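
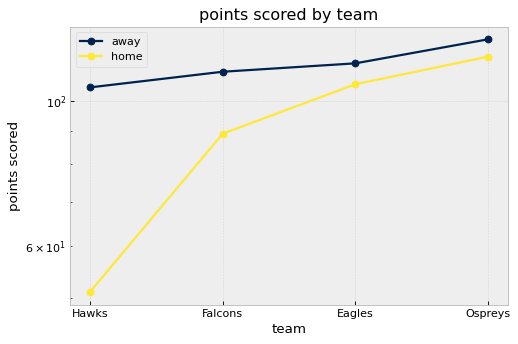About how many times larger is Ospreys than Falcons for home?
≈ 1.33×

Ospreys ≈ 120, Falcons ≈ 90; 120/90 ≈ 1.33.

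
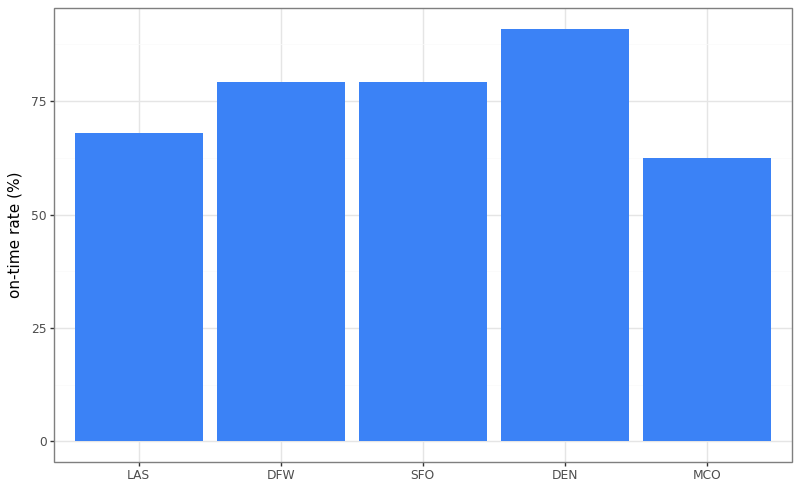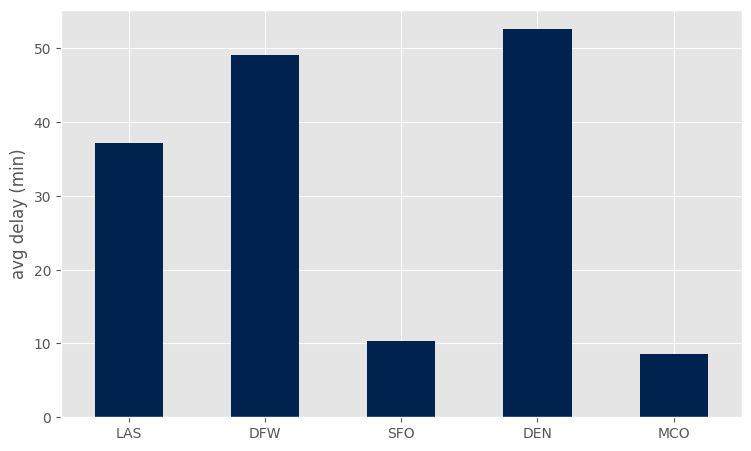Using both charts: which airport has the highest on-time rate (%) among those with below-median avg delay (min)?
SFO

Chart 2 median avg delay (min) ≈ 35; below-median airports: SFO, MCO. Among those, SFO has the highest on-time rate (%) (≈ 80).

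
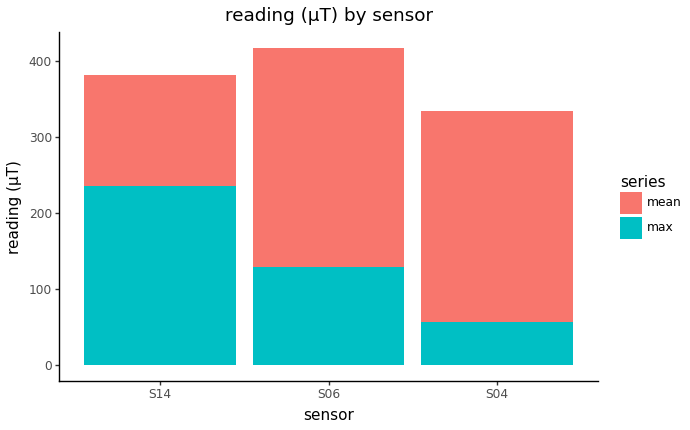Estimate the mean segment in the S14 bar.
≈ 150

mean top ≈ 400, bottom ≈ 250; segment ≈ 150.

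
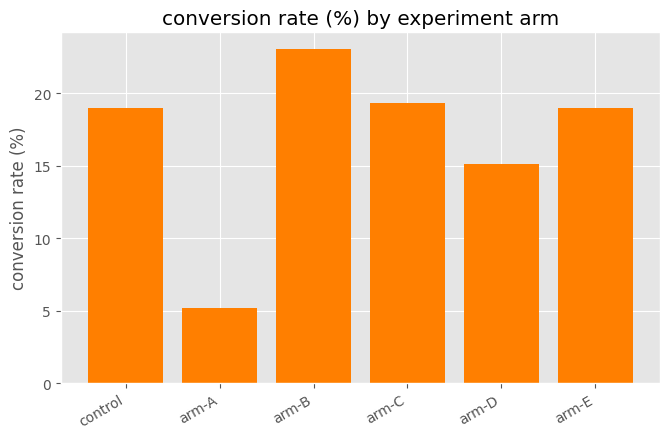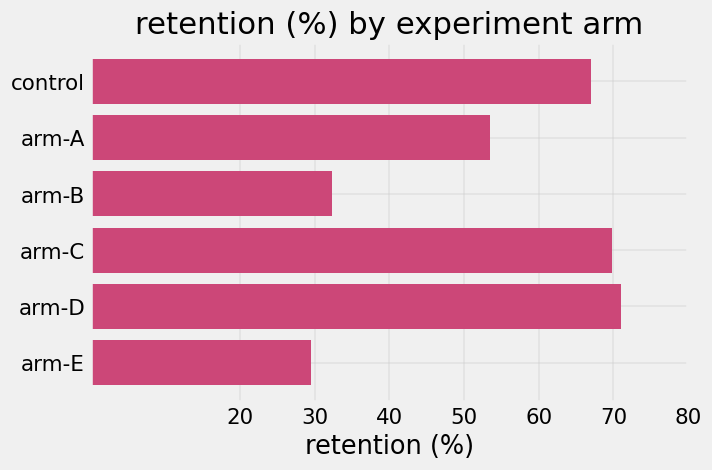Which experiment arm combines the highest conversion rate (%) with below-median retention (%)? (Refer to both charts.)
Chart 2 median retention (%) ≈ 60; below-median experiment arms: arm-A, arm-B, arm-E. Among those, arm-B has the highest conversion rate (%) (≈ 25).

arm-B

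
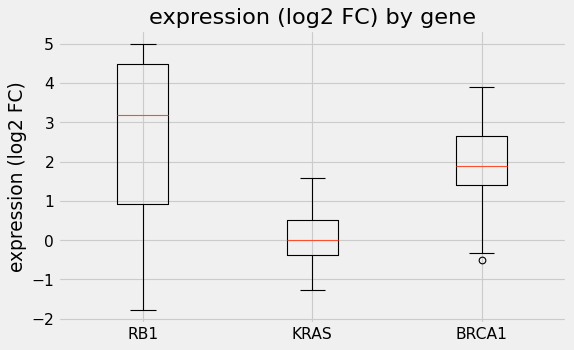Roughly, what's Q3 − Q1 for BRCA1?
≈ 1.0

Q3 ≈ 2.5, Q1 ≈ 1.5; IQR ≈ 1.0.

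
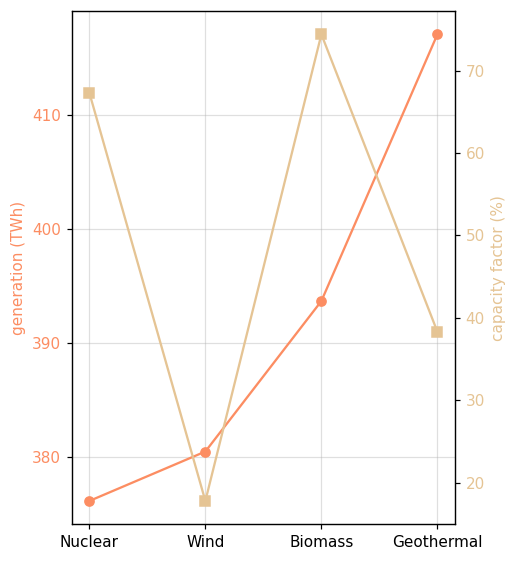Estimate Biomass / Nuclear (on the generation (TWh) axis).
Biomass ≈ 395, Nuclear ≈ 375; 395/375 ≈ 1.05.

≈ 1.05×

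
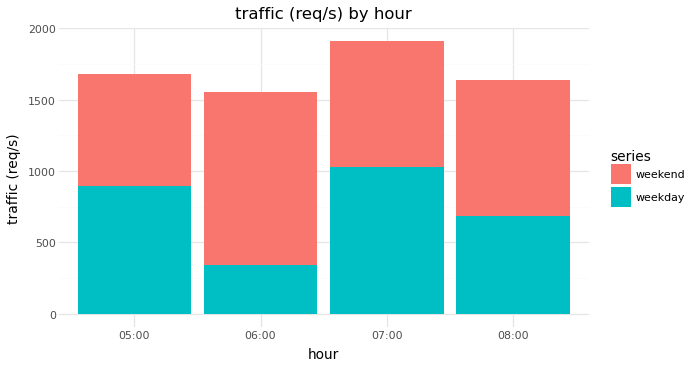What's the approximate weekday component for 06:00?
≈ 400

weekday top ≈ 400, bottom ≈ 0; segment ≈ 400.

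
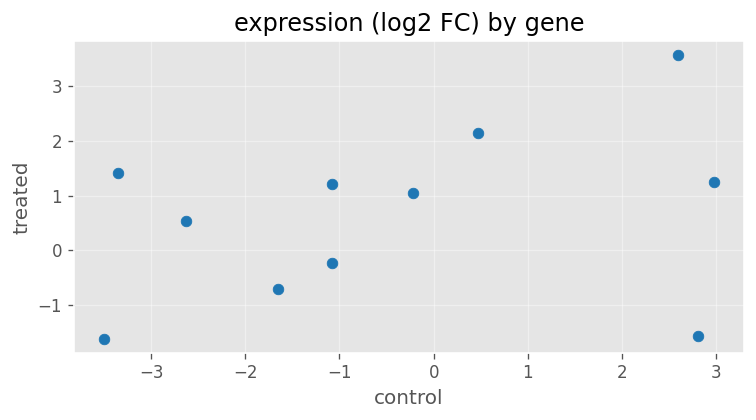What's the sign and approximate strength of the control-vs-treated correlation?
positive, weak

Points are positively correlated; weak (|r| ≈ 0.3).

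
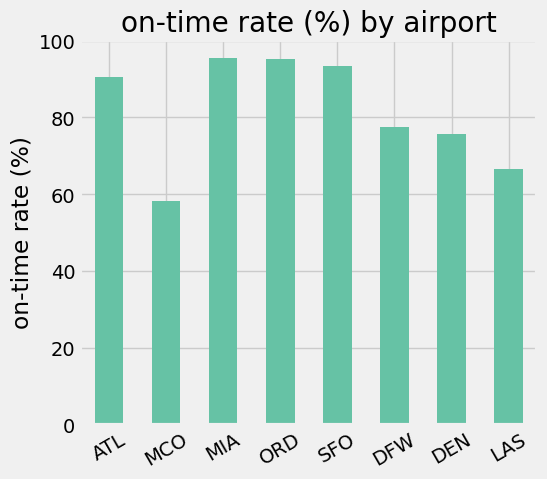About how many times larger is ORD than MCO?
ORD ≈ 100, MCO ≈ 60; 100/60 ≈ 1.67.

≈ 1.67×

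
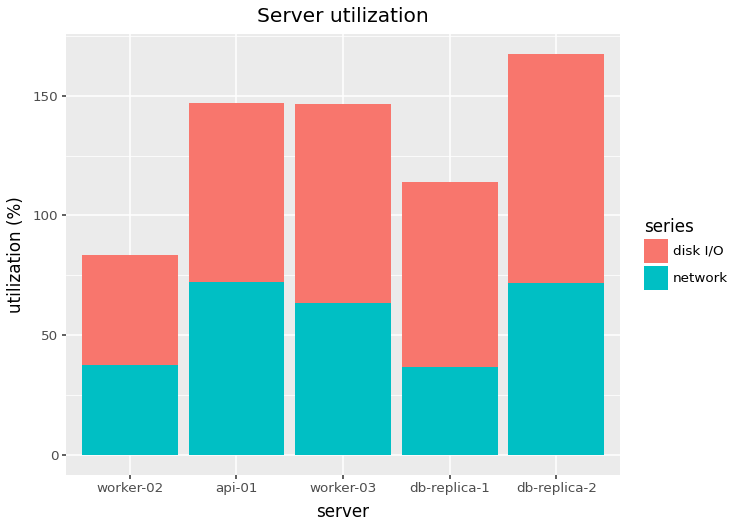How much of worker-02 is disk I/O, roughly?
disk I/O top ≈ 80, bottom ≈ 40; segment ≈ 40.

≈ 40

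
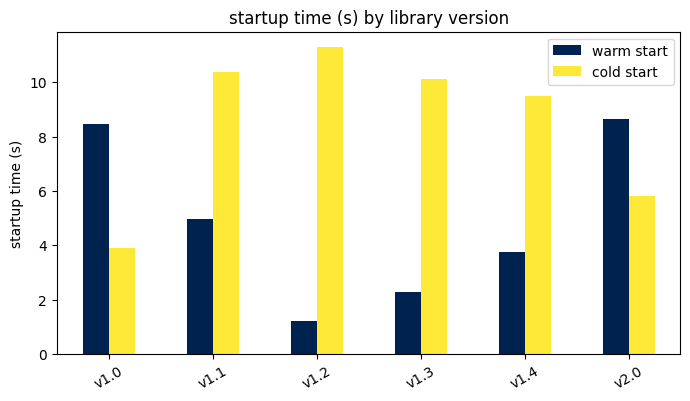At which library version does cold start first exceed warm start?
v1.1

v1.0: cold start ≈ 4 vs warm start ≈ 8 (not yet); v1.1: cold start ≈ 10 vs warm start ≈ 5 (first crossover).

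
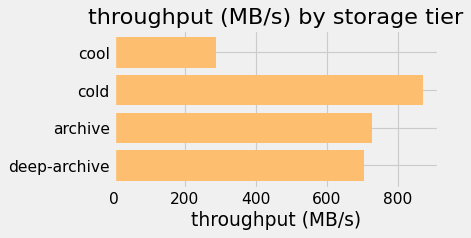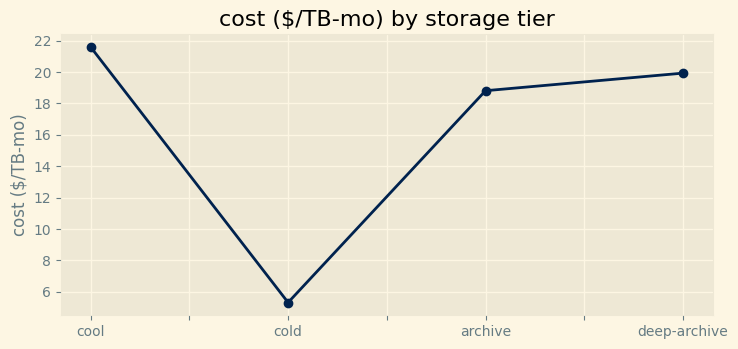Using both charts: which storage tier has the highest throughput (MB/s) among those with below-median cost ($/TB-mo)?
Chart 2 median cost ($/TB-mo) ≈ 20; below-median storage tiers: cold, archive. Among those, cold has the highest throughput (MB/s) (≈ 900).

cold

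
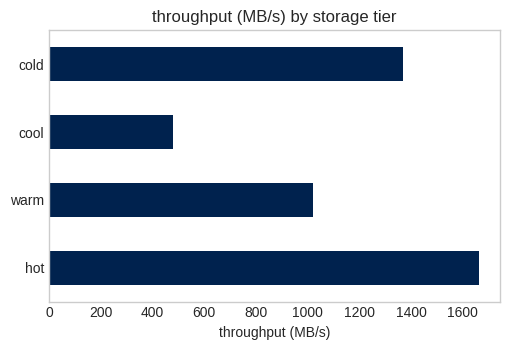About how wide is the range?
Max hot ≈ 1600, min cool ≈ 400; range ≈ 1200.

≈ 1200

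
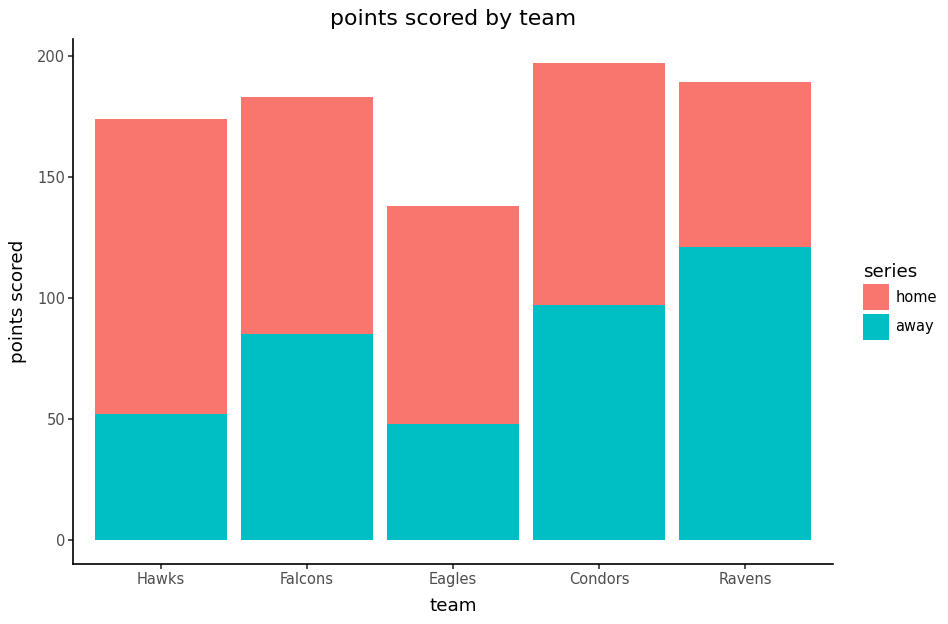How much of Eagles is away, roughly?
≈ 40

away top ≈ 40, bottom ≈ 0; segment ≈ 40.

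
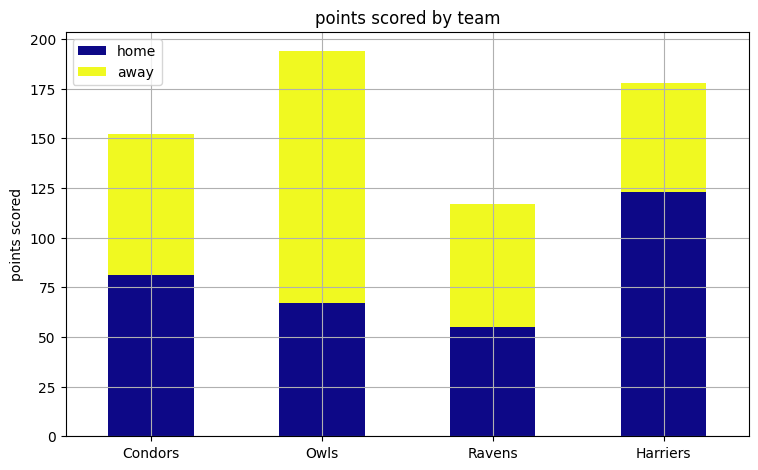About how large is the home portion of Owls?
≈ 60

home top ≈ 60, bottom ≈ 0; segment ≈ 60.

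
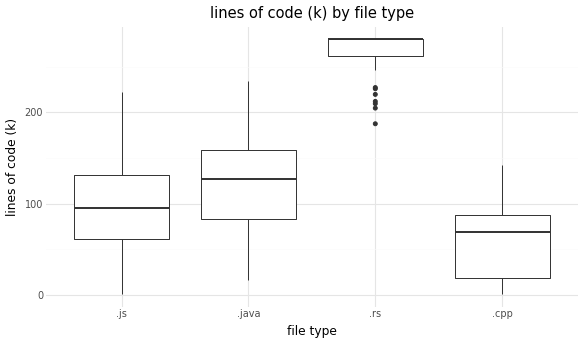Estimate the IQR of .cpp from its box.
≈ 60

Q3 ≈ 80, Q1 ≈ 20; IQR ≈ 60.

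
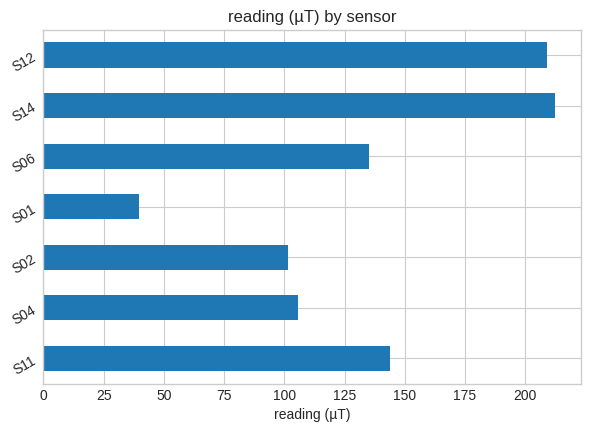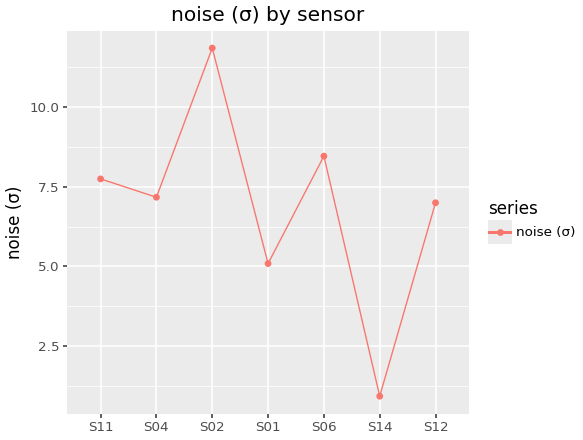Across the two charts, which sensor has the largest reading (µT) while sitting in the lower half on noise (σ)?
Chart 2 median noise (σ) ≈ 8; below-median sensors: S01, S14, S12. Among those, S14 has the highest reading (µT) (≈ 220).

S14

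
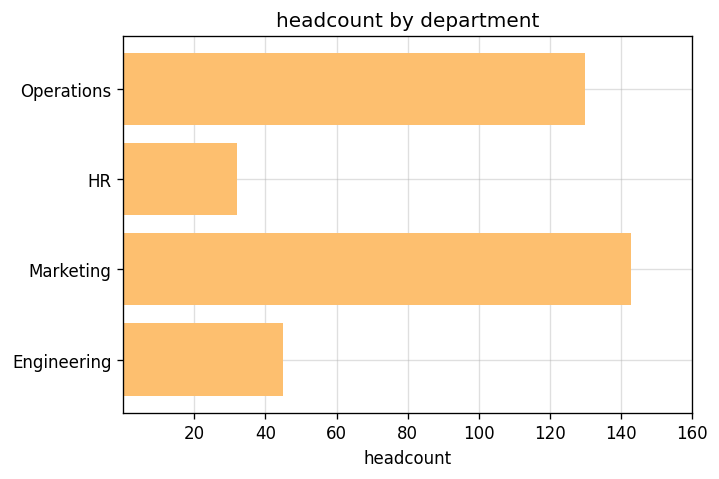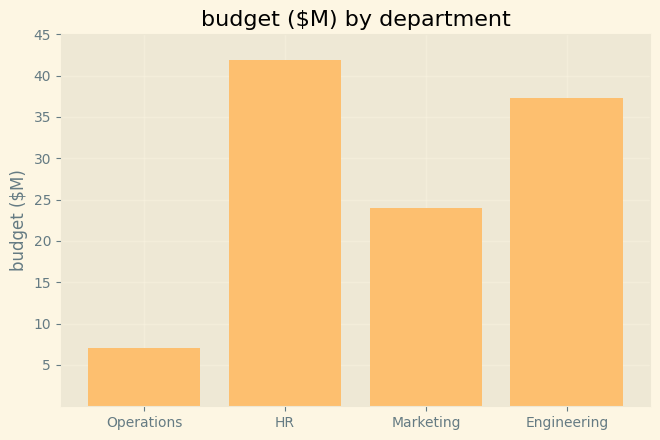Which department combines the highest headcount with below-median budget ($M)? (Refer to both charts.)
Marketing

Chart 2 median budget ($M) ≈ 30; below-median departments: Operations, Marketing. Among those, Marketing has the highest headcount (≈ 140).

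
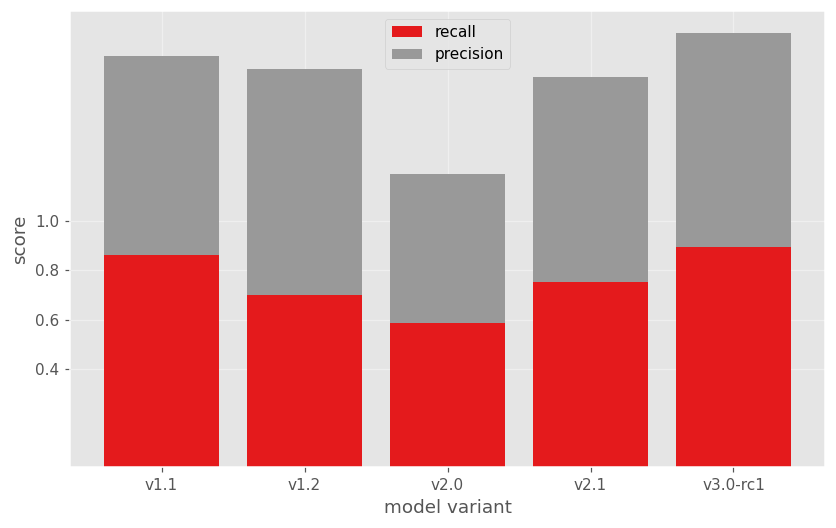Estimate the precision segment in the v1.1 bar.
≈ 0.8

precision top ≈ 1.6, bottom ≈ 0.8; segment ≈ 0.8.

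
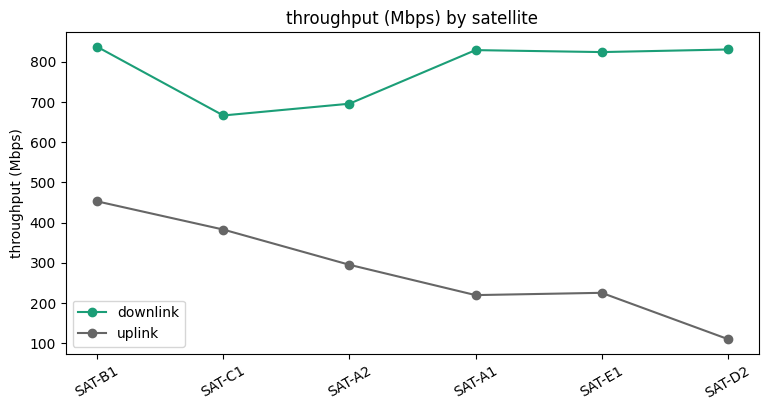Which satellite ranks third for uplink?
Top 4 for uplink: SAT-B1 ≈ 500, SAT-C1 ≈ 400, SAT-A2 ≈ 300, SAT-E1 ≈ 200.

SAT-A2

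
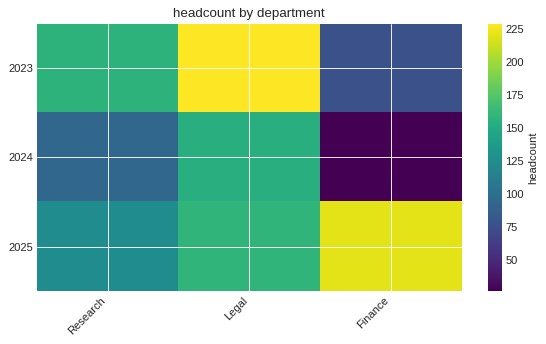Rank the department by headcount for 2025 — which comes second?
Legal

Top 3 for 2025: Finance ≈ 220, Legal ≈ 160, Research ≈ 120.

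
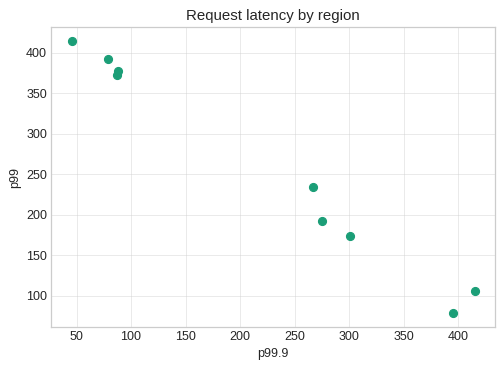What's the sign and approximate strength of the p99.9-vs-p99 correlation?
Points are negatively correlated; strong (|r| ≈ 1.0).

negative, strong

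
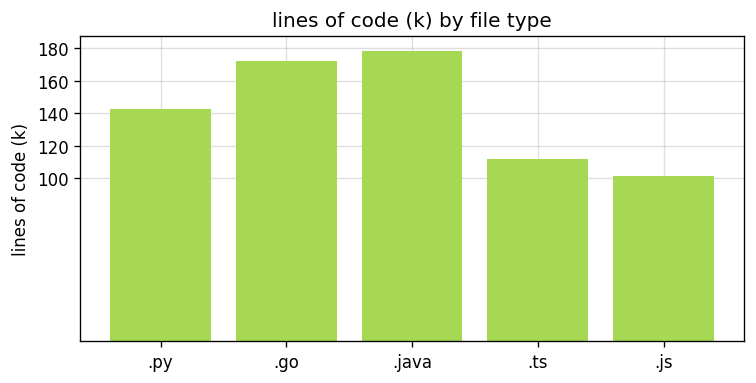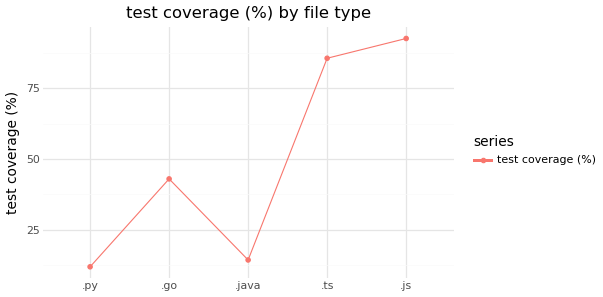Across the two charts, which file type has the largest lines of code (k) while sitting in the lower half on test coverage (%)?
Chart 2 median test coverage (%) ≈ 40; below-median file types: .py, .java. Among those, .java has the highest lines of code (k) (≈ 180).

.java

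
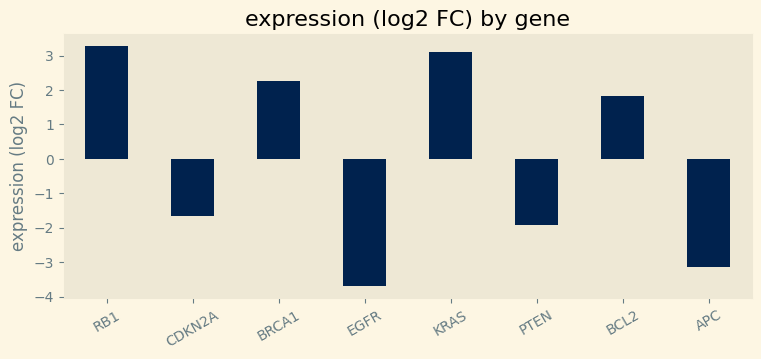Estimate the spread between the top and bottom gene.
Max RB1 ≈ 3, min EGFR ≈ -4; range ≈ 7.

≈ 7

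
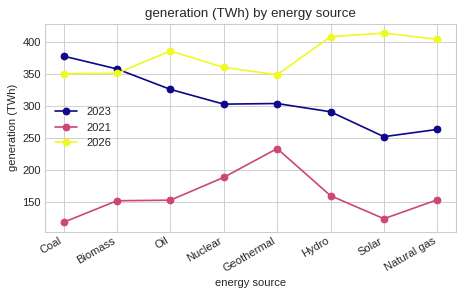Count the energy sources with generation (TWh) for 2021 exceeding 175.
2

Above 175: Nuclear, Geothermal.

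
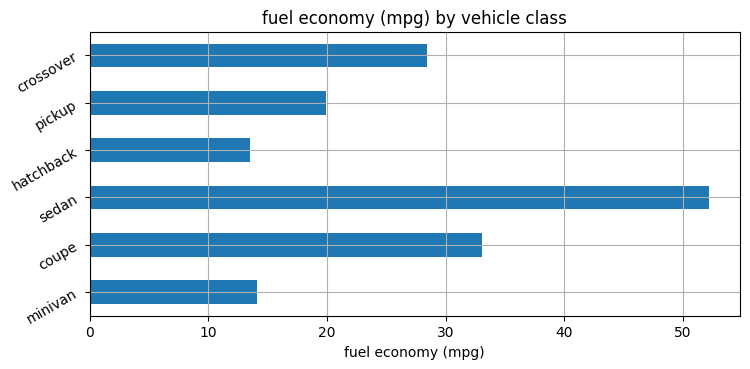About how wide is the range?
Max sedan ≈ 50, min hatchback ≈ 15; range ≈ 35.

≈ 35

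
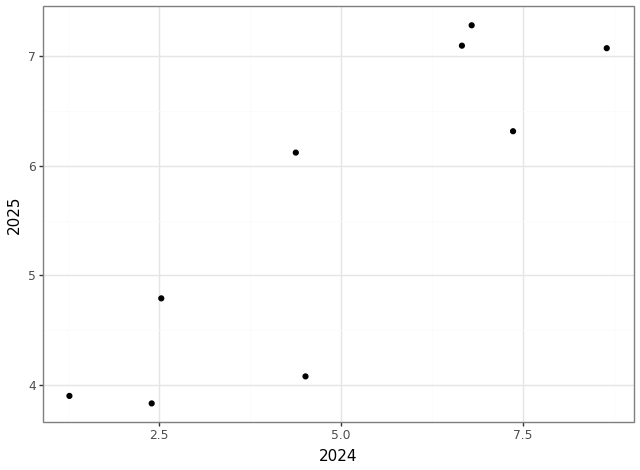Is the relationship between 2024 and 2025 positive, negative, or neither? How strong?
Points are positively correlated; strong (|r| ≈ 0.9).

positive, strong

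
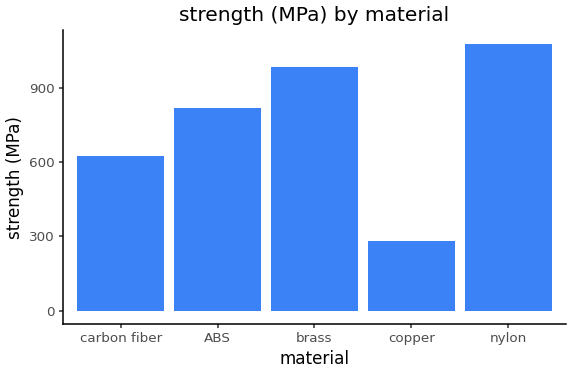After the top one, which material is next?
Top 3: nylon ≈ 1100, brass ≈ 1000, ABS ≈ 800.

brass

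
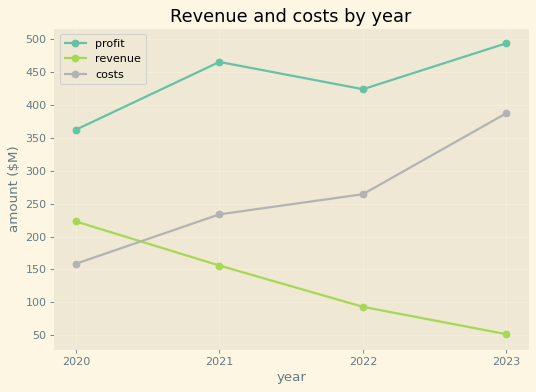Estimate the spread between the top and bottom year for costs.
≈ 250

Max 2023 ≈ 400, min 2020 ≈ 150; range ≈ 250.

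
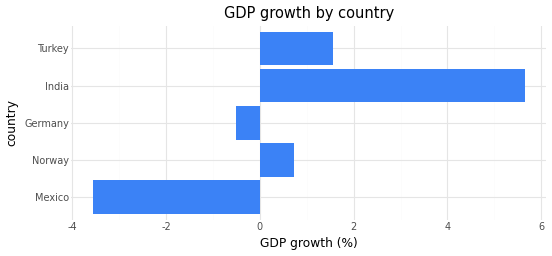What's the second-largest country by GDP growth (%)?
Turkey

Top 3: India ≈ 6, Turkey ≈ 2, Norway ≈ 1.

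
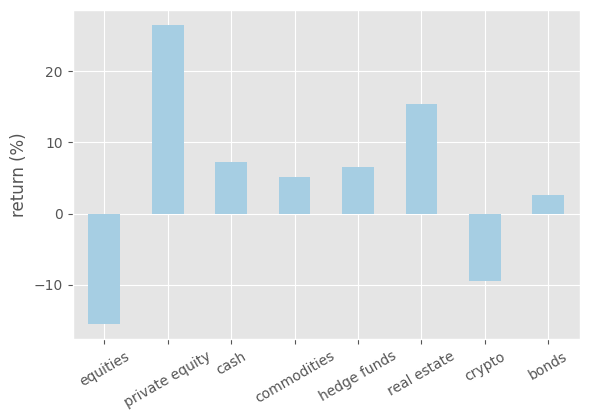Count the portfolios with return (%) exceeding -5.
Above -5: private equity, cash, commodities, hedge funds, real estate, bonds.

6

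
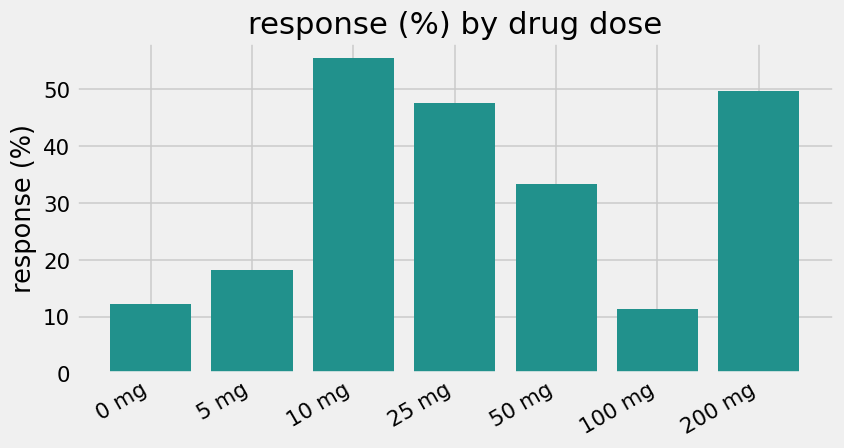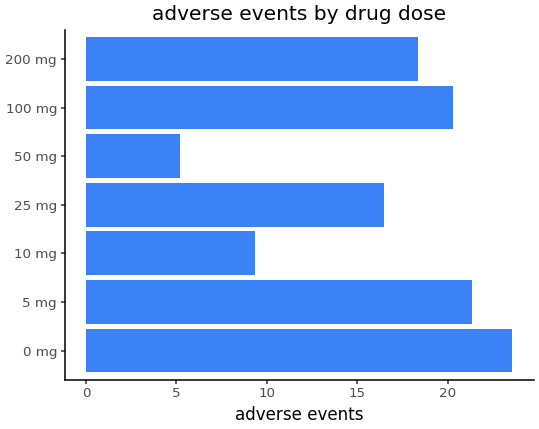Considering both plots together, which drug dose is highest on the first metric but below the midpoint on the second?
Chart 2 median adverse events ≈ 20; below-median drug doses: 10 mg, 25 mg, 50 mg. Among those, 10 mg has the highest response (%) (≈ 60).

10 mg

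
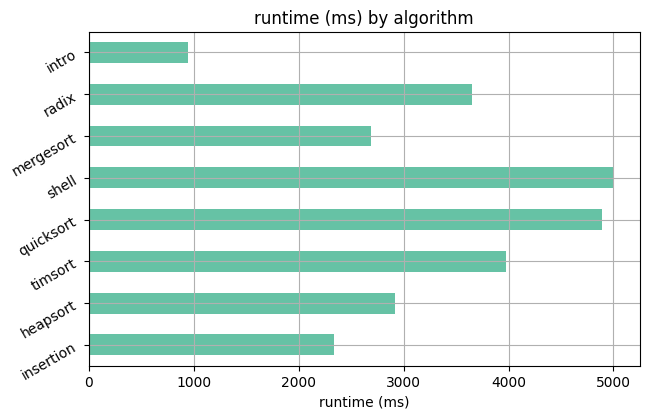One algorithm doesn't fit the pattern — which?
intro

intro ≈ 1000; the rest sit between ≈ 2500 and ≈ 5000.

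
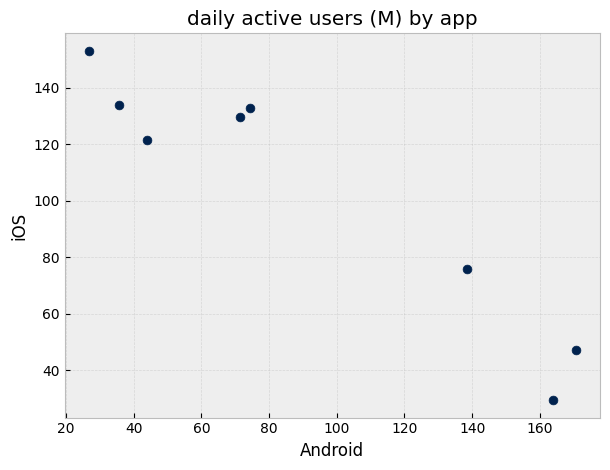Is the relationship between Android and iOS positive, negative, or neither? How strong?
negative, strong

Points are negatively correlated; strong (|r| ≈ 1.0).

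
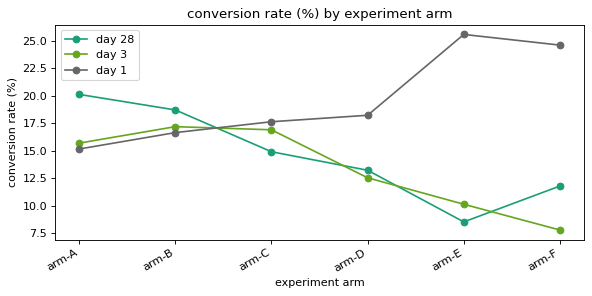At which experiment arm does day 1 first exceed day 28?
arm-B: day 1 ≈ 16 vs day 28 ≈ 18 (not yet); arm-C: day 1 ≈ 18 vs day 28 ≈ 14 (first crossover).

arm-C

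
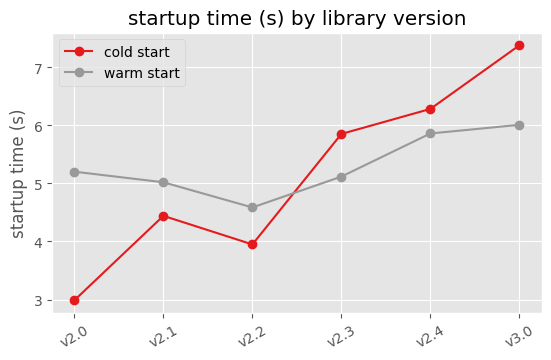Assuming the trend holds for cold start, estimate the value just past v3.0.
≈ 8.25

Last three: 6.0, 6.5, 7.5 → slope ≈ 0.75/step → next ≈ 8.25.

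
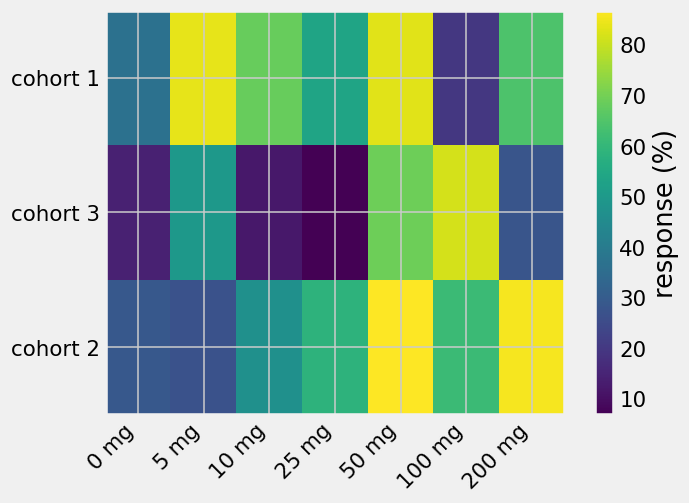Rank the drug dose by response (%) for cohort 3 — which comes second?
50 mg

Top 3 for cohort 3: 100 mg ≈ 80, 50 mg ≈ 70, 5 mg ≈ 50.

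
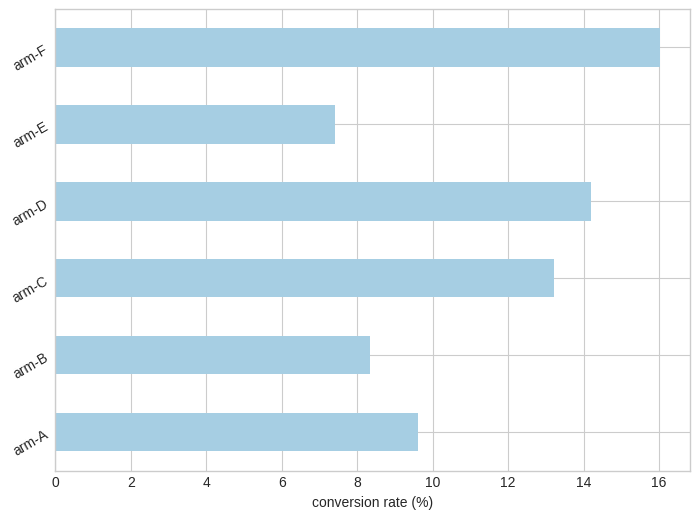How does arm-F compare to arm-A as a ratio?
≈ 1.6×

arm-F ≈ 16, arm-A ≈ 10; 16/10 ≈ 1.6.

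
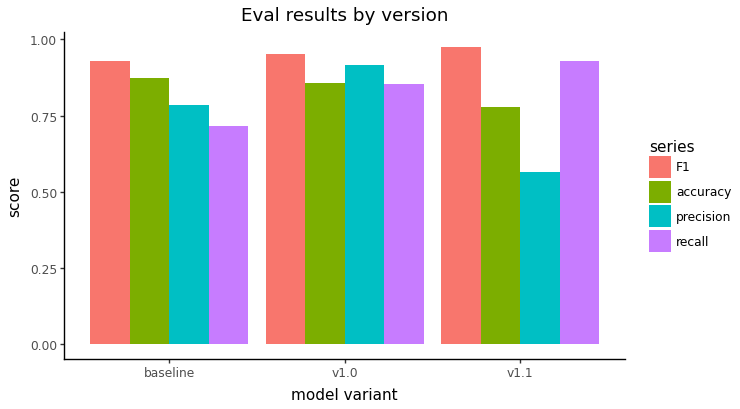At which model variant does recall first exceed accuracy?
v1.1

v1.0: recall ≈ 0.9 vs accuracy ≈ 0.9 (not yet); v1.1: recall ≈ 0.9 vs accuracy ≈ 0.8 (first crossover).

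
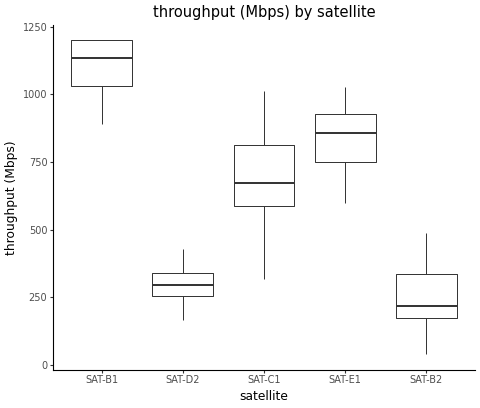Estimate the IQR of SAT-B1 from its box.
≈ 200

Q3 ≈ 1200, Q1 ≈ 1000; IQR ≈ 200.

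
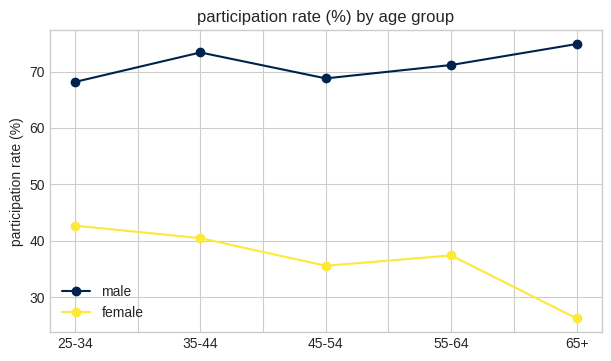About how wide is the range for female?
Max 25-34 ≈ 45, min 65+ ≈ 25; range ≈ 20.

≈ 20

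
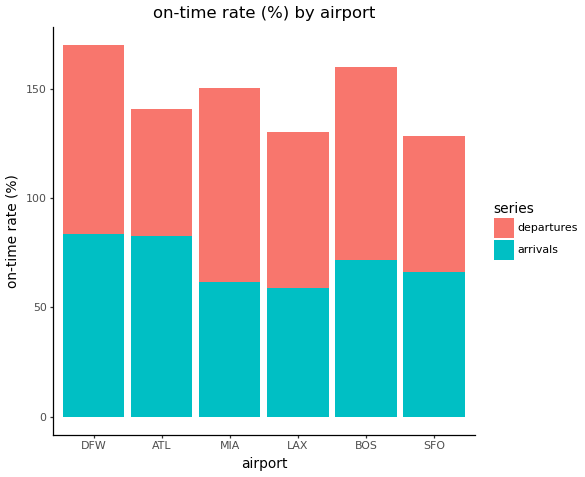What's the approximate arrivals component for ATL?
≈ 80

arrivals top ≈ 80, bottom ≈ 0; segment ≈ 80.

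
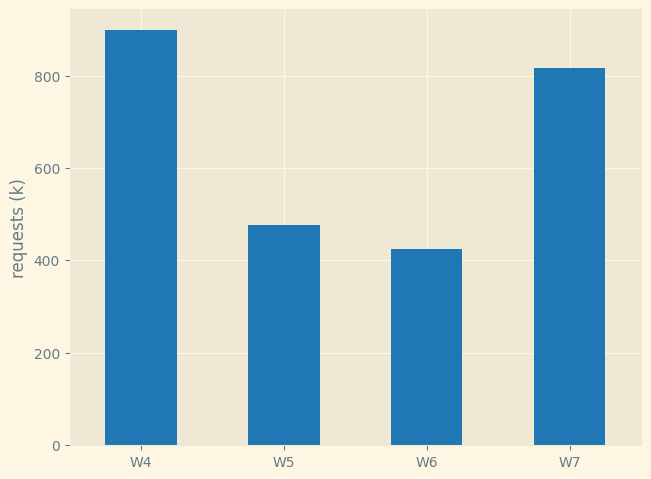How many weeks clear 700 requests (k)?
Above 700: W4, W7.

2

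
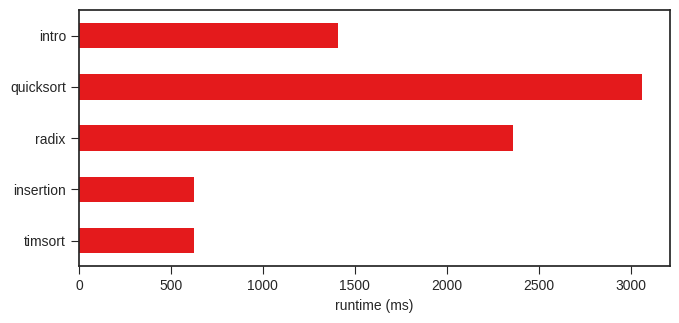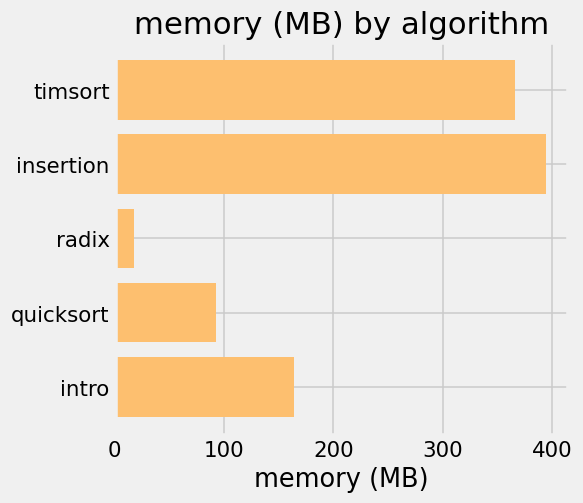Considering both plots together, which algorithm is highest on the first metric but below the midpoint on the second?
quicksort

Chart 2 median memory (MB) ≈ 150; below-median algorithms: radix, quicksort. Among those, quicksort has the highest runtime (ms) (≈ 3000).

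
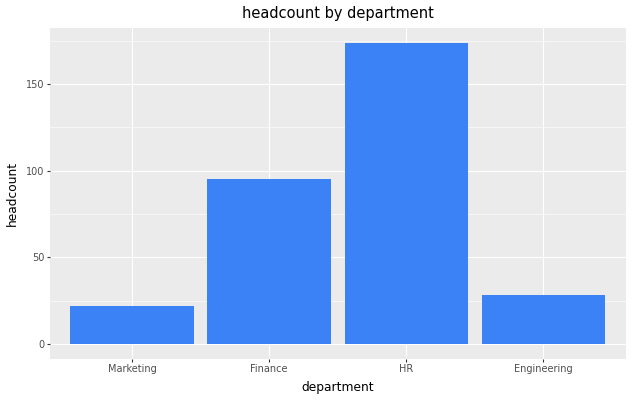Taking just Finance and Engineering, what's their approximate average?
(100 + 20) / 2 ≈ 60.

≈ 60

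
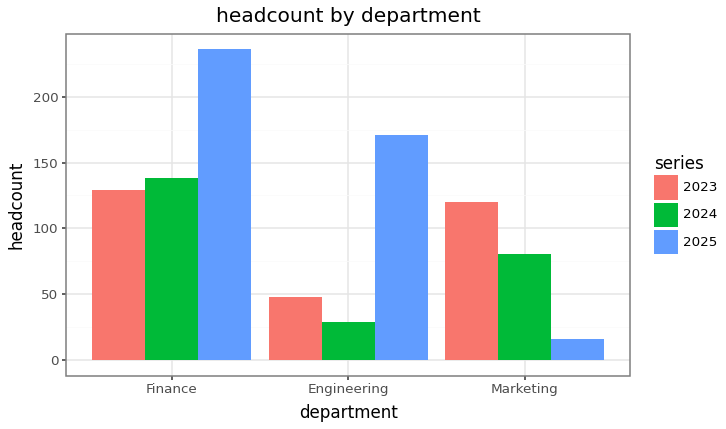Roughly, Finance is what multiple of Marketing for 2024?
≈ 1.75×

Finance ≈ 140, Marketing ≈ 80; 140/80 ≈ 1.75.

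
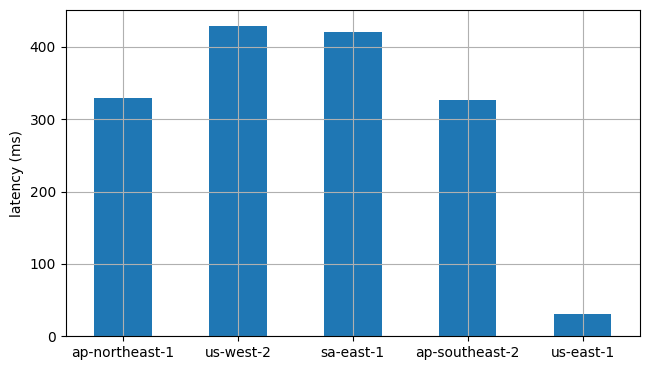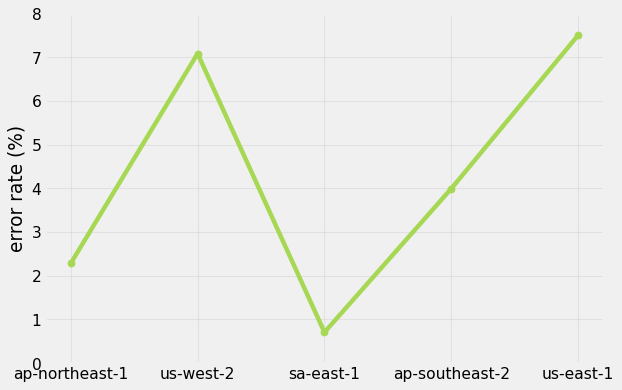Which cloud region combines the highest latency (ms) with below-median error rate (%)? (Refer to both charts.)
sa-east-1

Chart 2 median error rate (%) ≈ 4; below-median cloud regions: ap-northeast-1, sa-east-1. Among those, sa-east-1 has the highest latency (ms) (≈ 400).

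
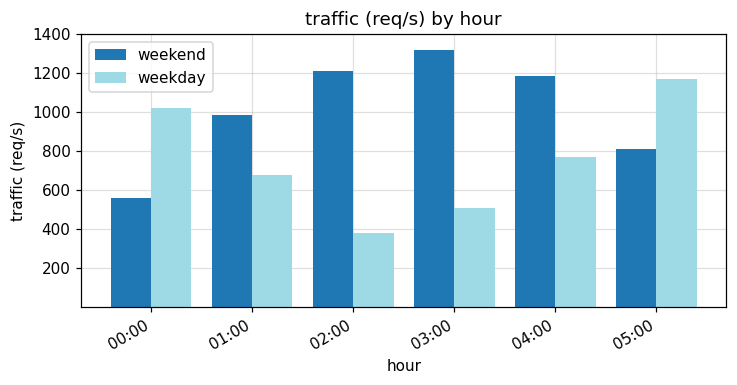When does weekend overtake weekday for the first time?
00:00: weekend ≈ 600 vs weekday ≈ 1000 (not yet); 01:00: weekend ≈ 1000 vs weekday ≈ 600 (first crossover).

01:00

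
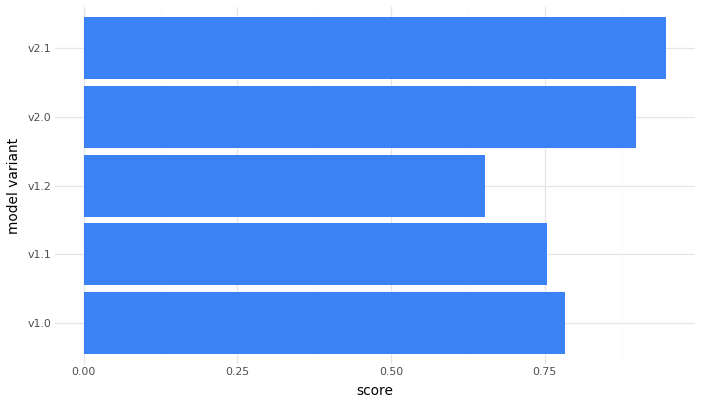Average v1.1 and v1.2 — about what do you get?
(0.8 + 0.7) / 2 ≈ 0.75.

≈ 0.75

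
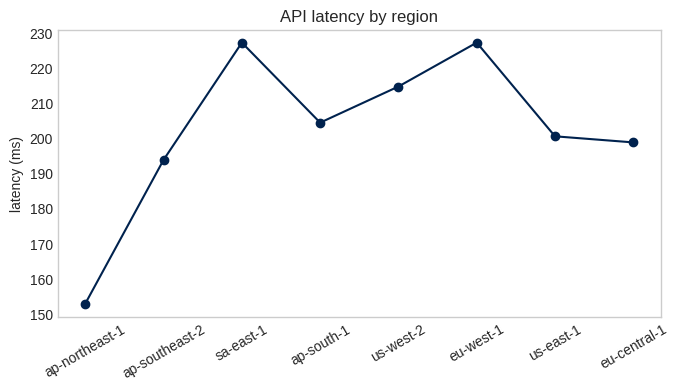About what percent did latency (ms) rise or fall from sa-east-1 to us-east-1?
≈ -13%

sa-east-1 ≈ 230, us-east-1 ≈ 200; (200 − 230) / 230 ≈ -13%.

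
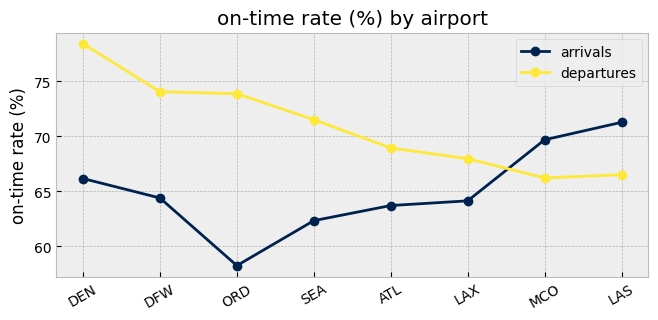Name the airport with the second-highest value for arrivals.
Top 3 for arrivals: LAS ≈ 72, MCO ≈ 70, DEN ≈ 66.

MCO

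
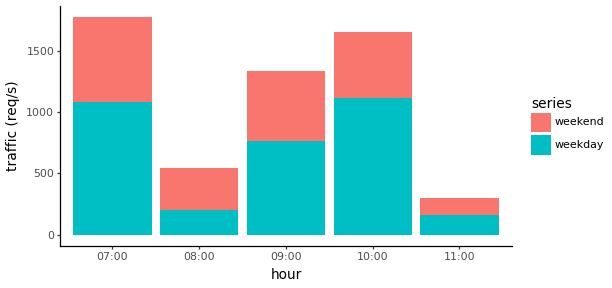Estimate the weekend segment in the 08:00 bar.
weekend top ≈ 600, bottom ≈ 200; segment ≈ 400.

≈ 400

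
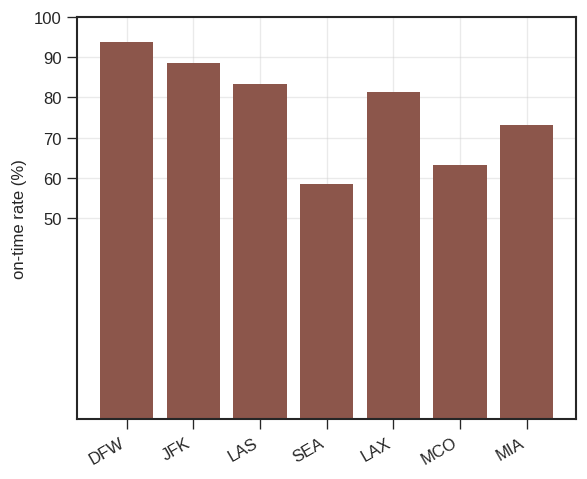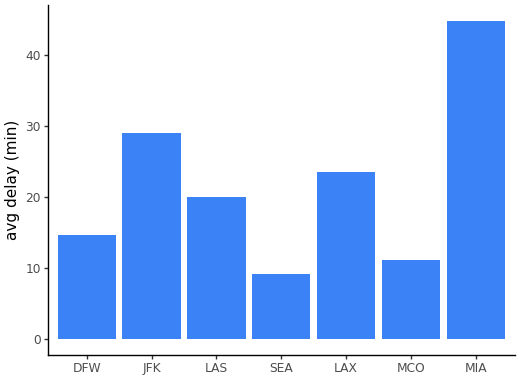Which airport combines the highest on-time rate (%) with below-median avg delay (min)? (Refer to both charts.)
Chart 2 median avg delay (min) ≈ 20; below-median airports: DFW, SEA, MCO. Among those, DFW has the highest on-time rate (%) (≈ 90).

DFW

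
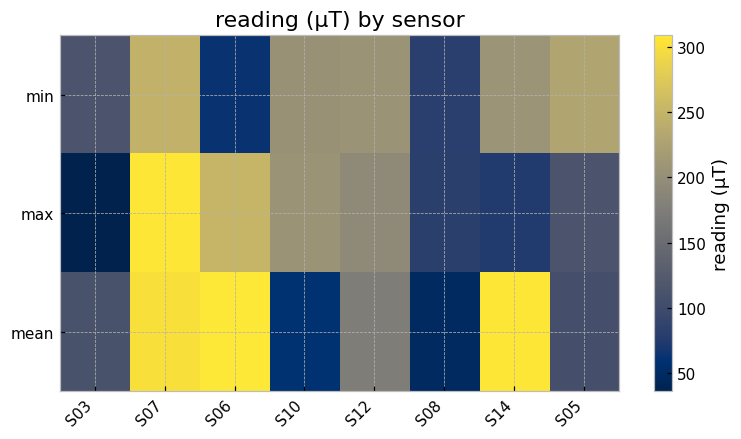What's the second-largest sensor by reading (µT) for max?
Top 3 for max: S07 ≈ 300, S06 ≈ 250, S10 ≈ 200.

S06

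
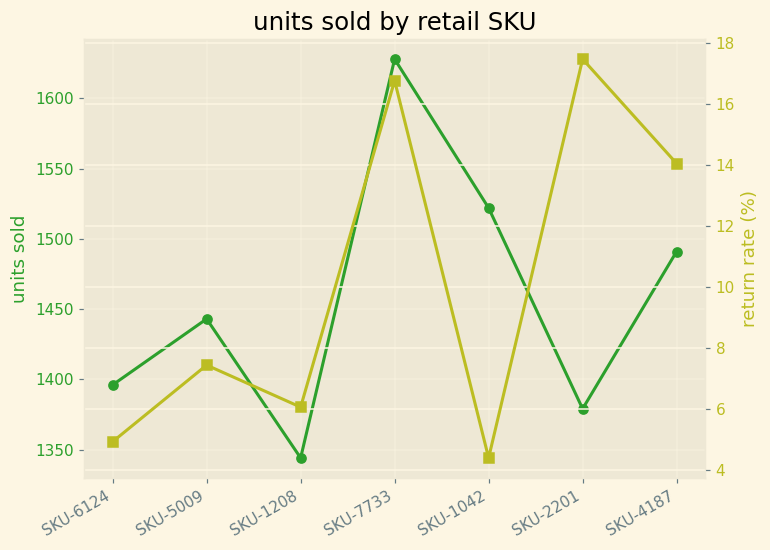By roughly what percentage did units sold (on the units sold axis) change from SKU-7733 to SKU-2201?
≈ -15.4%

SKU-7733 ≈ 1625, SKU-2201 ≈ 1375; (1375 − 1625) / 1625 ≈ -15.4%.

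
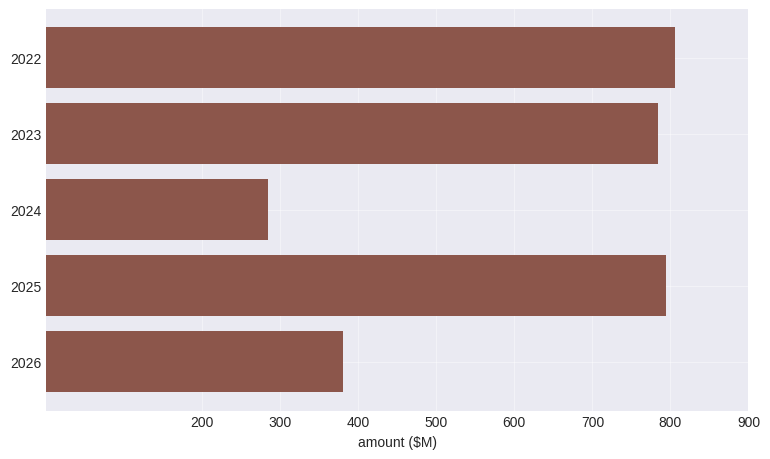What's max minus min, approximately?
≈ 500

Max 2022 ≈ 800, min 2024 ≈ 300; range ≈ 500.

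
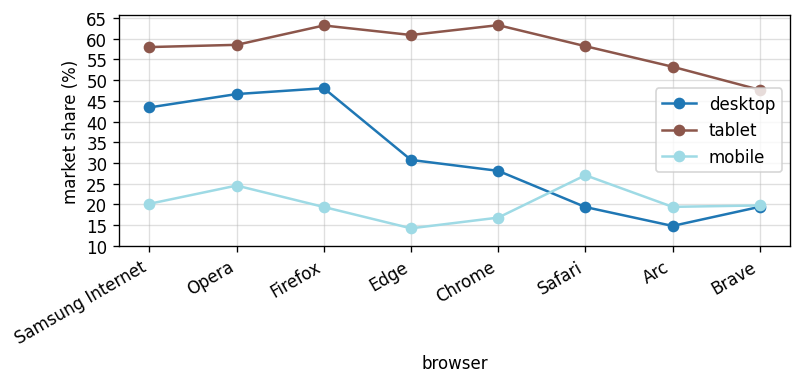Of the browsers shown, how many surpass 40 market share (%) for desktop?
3

Above 40: Samsung Internet, Opera, Firefox.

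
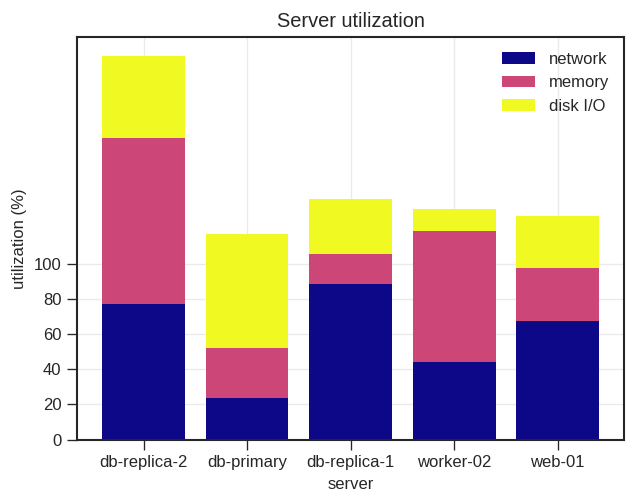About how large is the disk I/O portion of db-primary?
≈ 60

disk I/O top ≈ 120, bottom ≈ 60; segment ≈ 60.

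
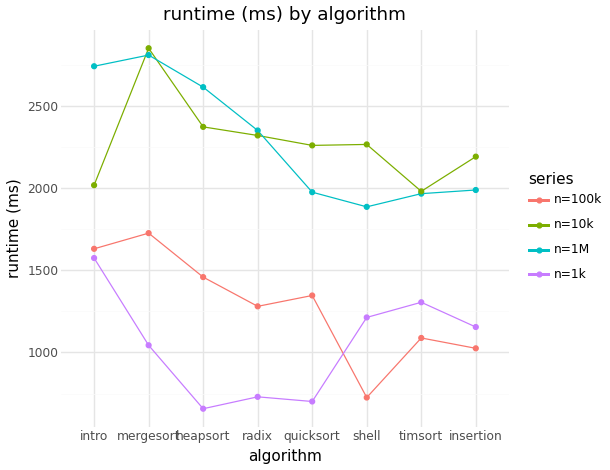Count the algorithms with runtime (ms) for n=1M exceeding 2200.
Above 2200: intro, mergesort, heapsort, radix.

4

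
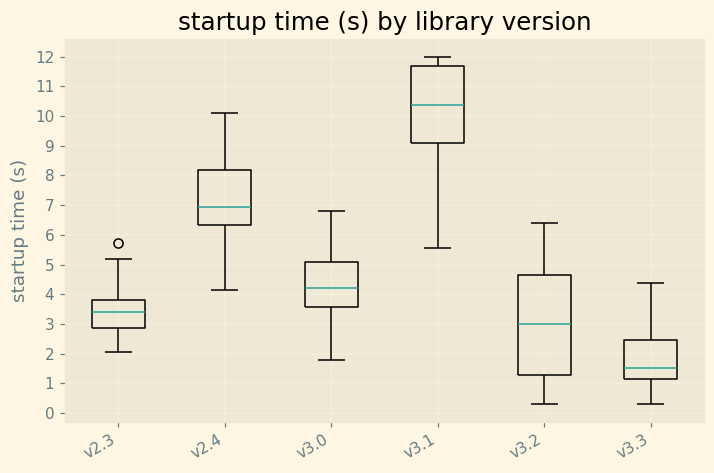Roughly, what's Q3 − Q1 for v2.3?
≈ 1

Q3 ≈ 4, Q1 ≈ 3; IQR ≈ 1.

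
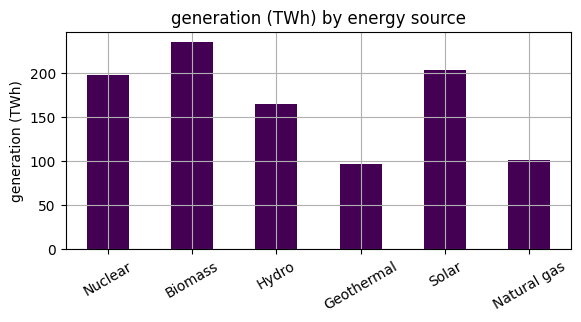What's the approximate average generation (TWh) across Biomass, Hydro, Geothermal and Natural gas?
≈ 150

(240 + 160 + 100 + 100) / 4 ≈ 150.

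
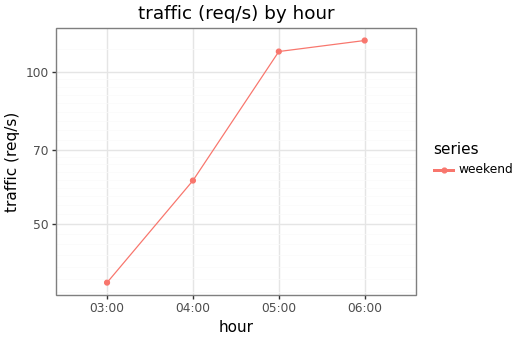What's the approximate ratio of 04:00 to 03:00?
04:00 ≈ 60, 03:00 ≈ 40; 60/40 ≈ 1.5.

≈ 1.5×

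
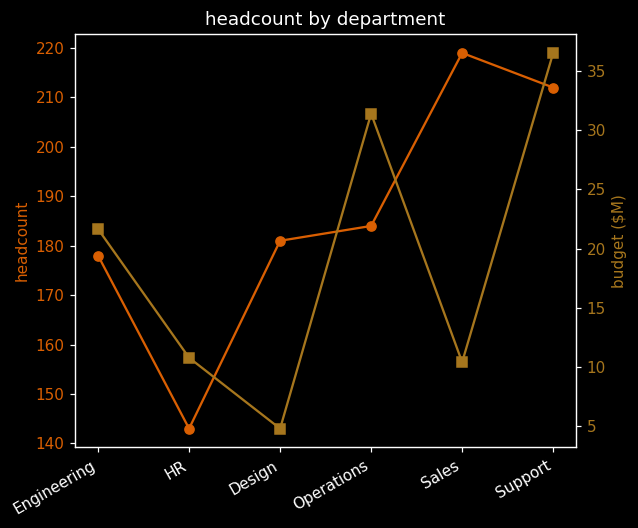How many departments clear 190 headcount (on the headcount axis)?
2

Above 190: Sales, Support.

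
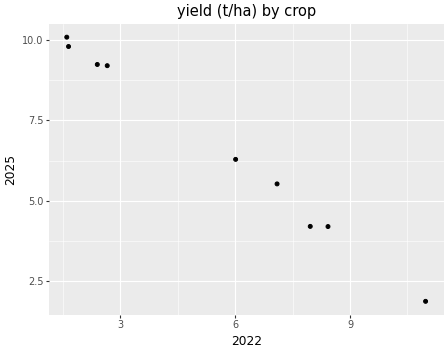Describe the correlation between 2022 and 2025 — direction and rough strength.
Points are negatively correlated; strong (|r| ≈ 1.0).

negative, strong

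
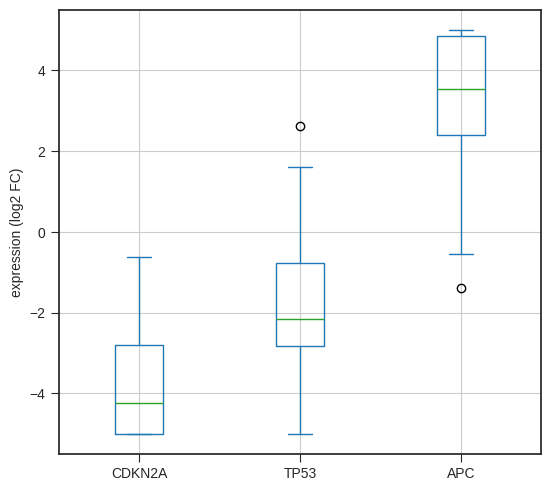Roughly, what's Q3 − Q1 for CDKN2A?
Q3 ≈ -3, Q1 ≈ -5; IQR ≈ 2.

≈ 2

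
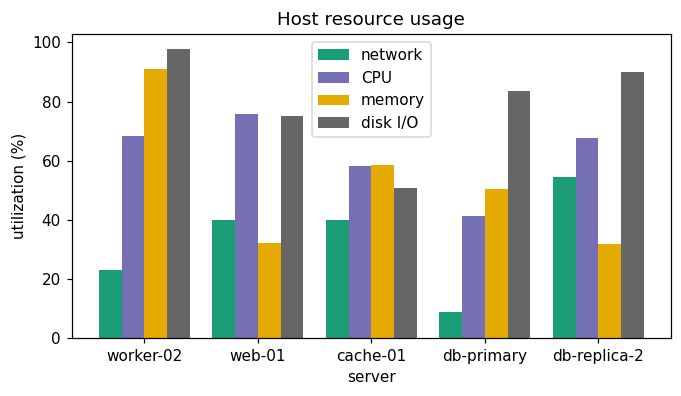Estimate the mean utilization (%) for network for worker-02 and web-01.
(20 + 40) / 2 ≈ 30.

≈ 30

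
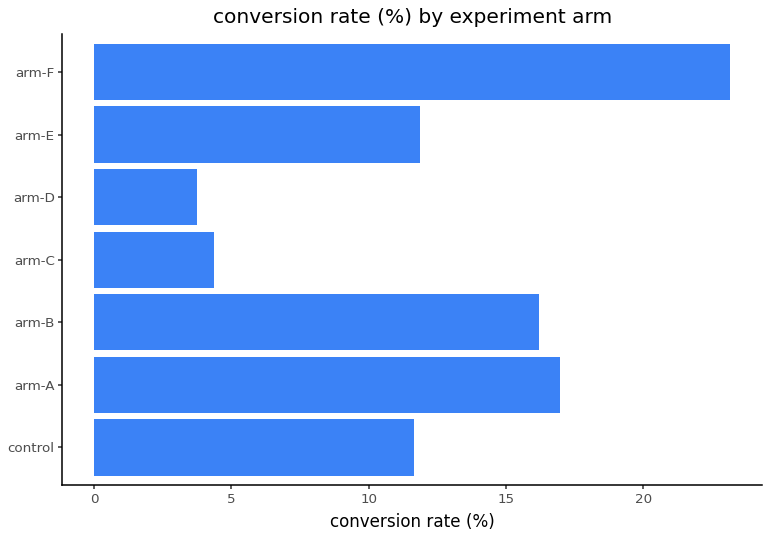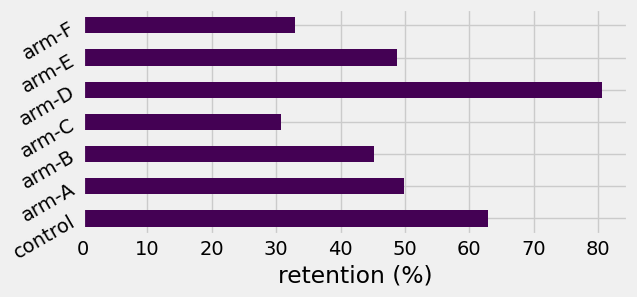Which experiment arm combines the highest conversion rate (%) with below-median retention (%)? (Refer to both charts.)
arm-F

Chart 2 median retention (%) ≈ 50; below-median experiment arms: arm-B, arm-C, arm-F. Among those, arm-F has the highest conversion rate (%) (≈ 25).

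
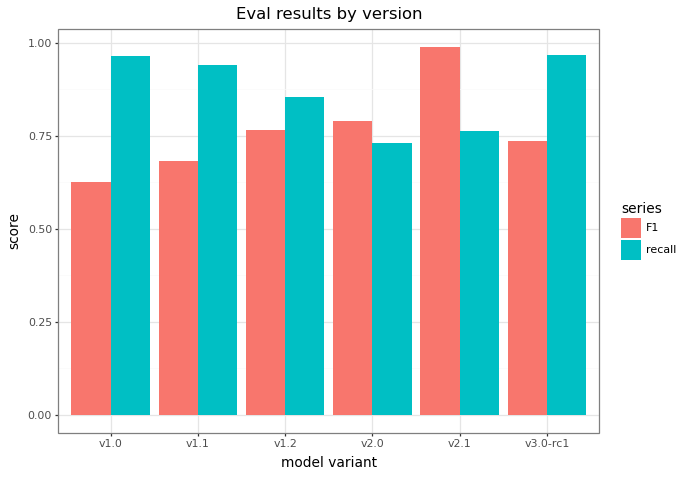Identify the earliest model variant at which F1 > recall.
v2.0

v1.2: F1 ≈ 0.8 vs recall ≈ 0.9 (not yet); v2.0: F1 ≈ 0.8 vs recall ≈ 0.7 (first crossover).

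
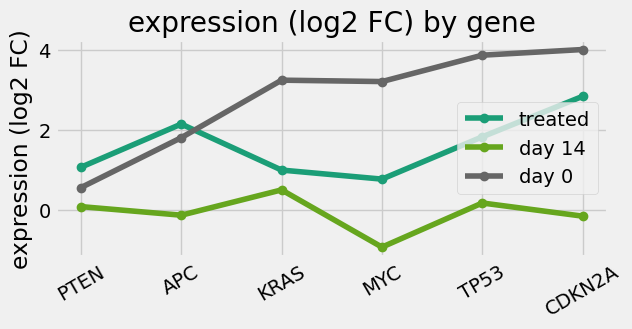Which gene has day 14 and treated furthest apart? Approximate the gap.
CDKN2A, ≈ 3.0 log2 FC

CDKN2A: day 14 ≈ 0.0, treated ≈ 3.0 → gap ≈ 3.0. Next-largest (APC) is only ≈ 2.0.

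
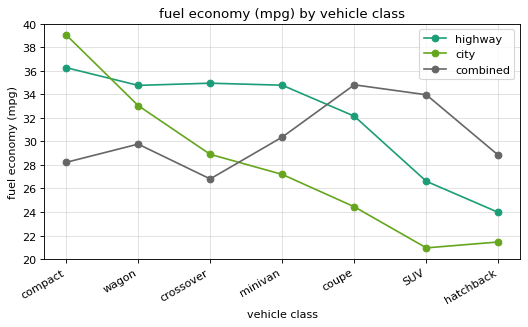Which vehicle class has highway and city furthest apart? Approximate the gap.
coupe: highway ≈ 32, city ≈ 24 → gap ≈ 8. Next-largest (minivan) is only ≈ 6.

coupe, ≈ 8 mpg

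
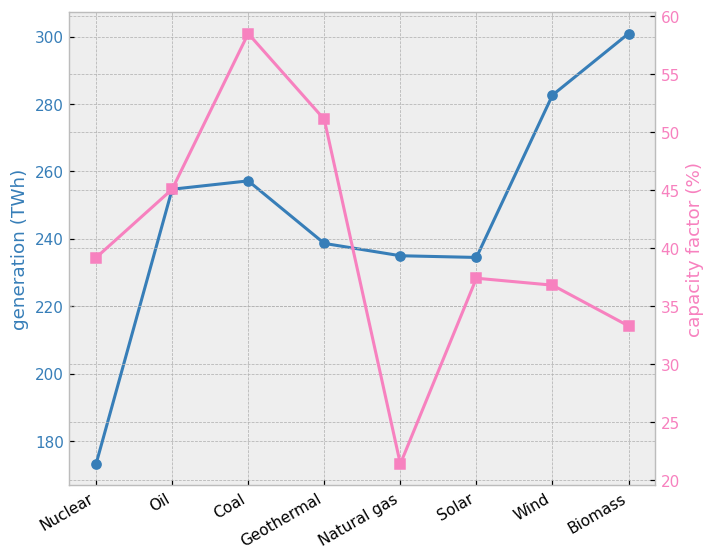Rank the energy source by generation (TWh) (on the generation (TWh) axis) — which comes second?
Wind

Top 3 (on the generation (TWh) axis): Biomass ≈ 300, Wind ≈ 280, Coal ≈ 260.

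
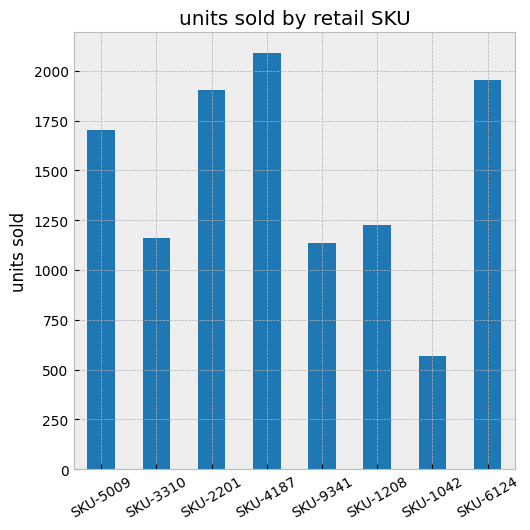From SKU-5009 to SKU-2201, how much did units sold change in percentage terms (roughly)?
≈ +11.1%

SKU-5009 ≈ 1800, SKU-2201 ≈ 2000; (2000 − 1800) / 1800 ≈ +11.1%.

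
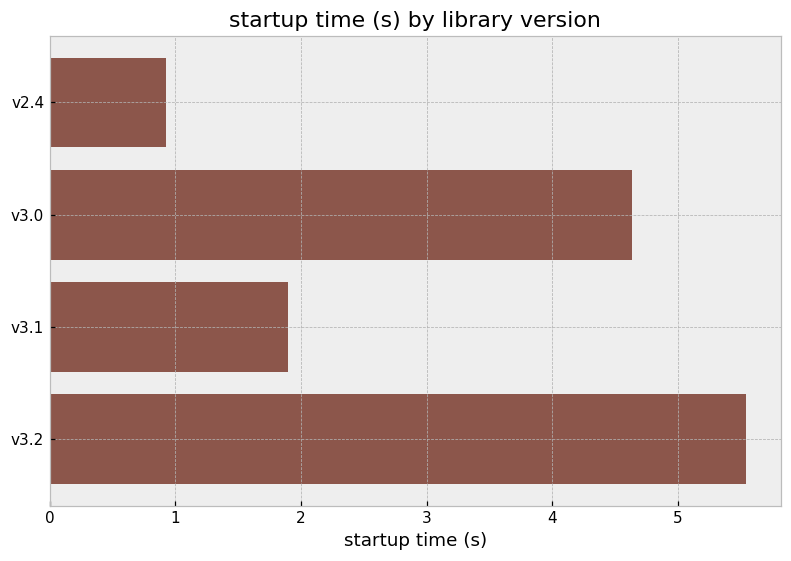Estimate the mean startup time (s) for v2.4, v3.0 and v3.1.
(1.0 + 4.5 + 2.0) / 3 ≈ 2.5.

≈ 2.5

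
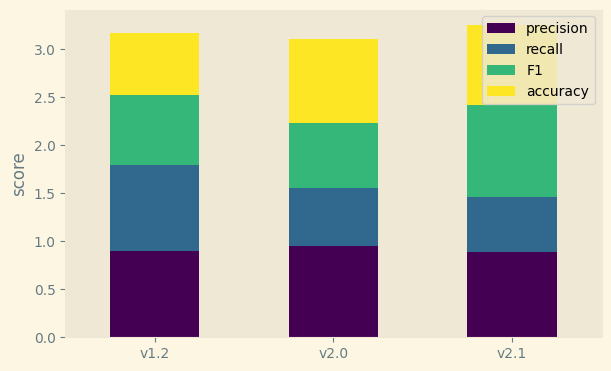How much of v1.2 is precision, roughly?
precision top ≈ 1.0, bottom ≈ 0.0; segment ≈ 1.0.

≈ 1.0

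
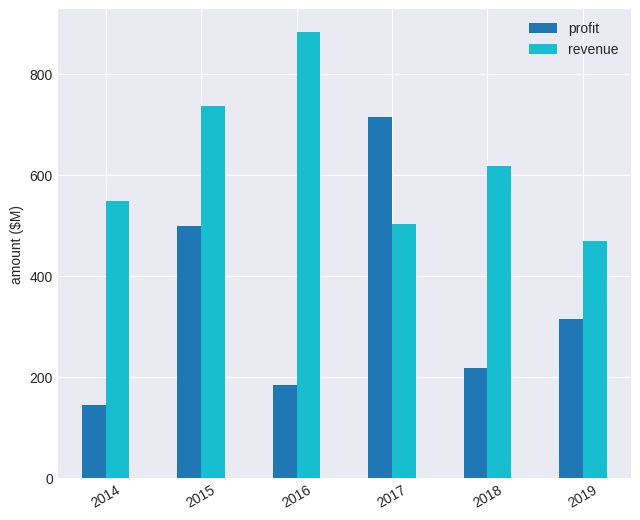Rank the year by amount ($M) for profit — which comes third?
Top 4 for profit: 2017 ≈ 700, 2015 ≈ 500, 2019 ≈ 300, 2018 ≈ 200.

2019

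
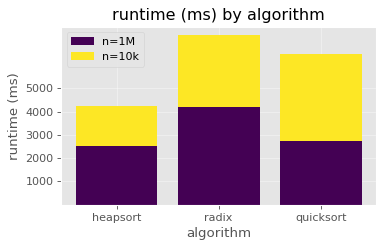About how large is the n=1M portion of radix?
≈ 4000

n=1M top ≈ 4000, bottom ≈ 0; segment ≈ 4000.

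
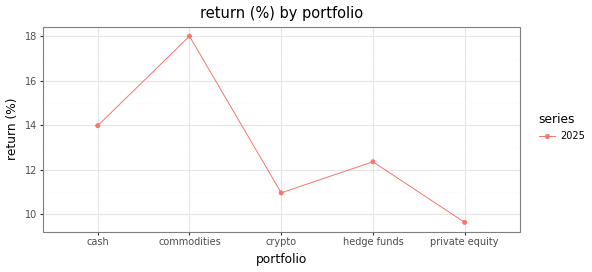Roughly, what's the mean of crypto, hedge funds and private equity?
≈ 11

(11 + 12 + 10) / 3 ≈ 11.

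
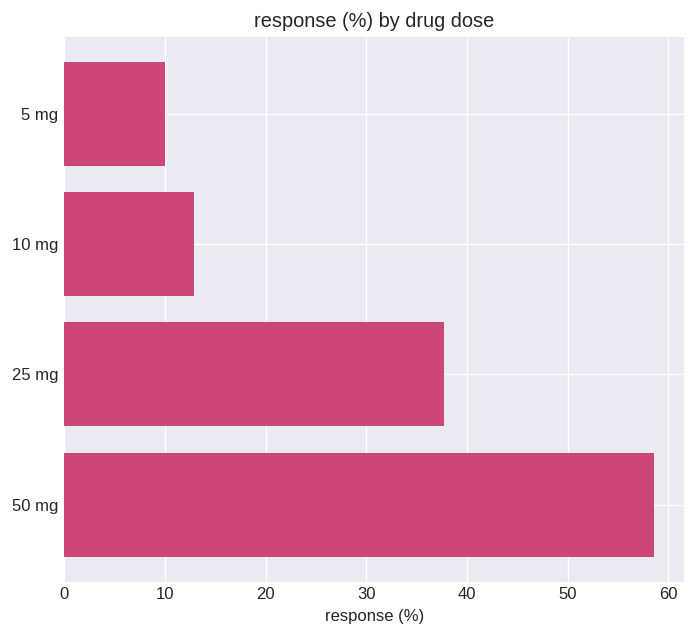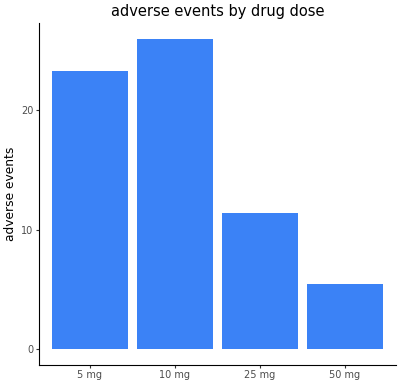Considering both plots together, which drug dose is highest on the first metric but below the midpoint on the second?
50 mg

Chart 2 median adverse events ≈ 15; below-median drug doses: 25 mg, 50 mg. Among those, 50 mg has the highest response (%) (≈ 60).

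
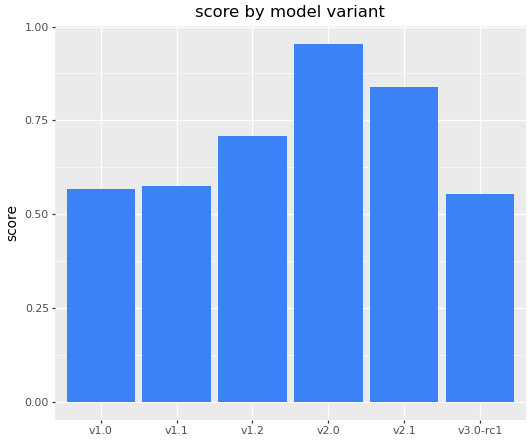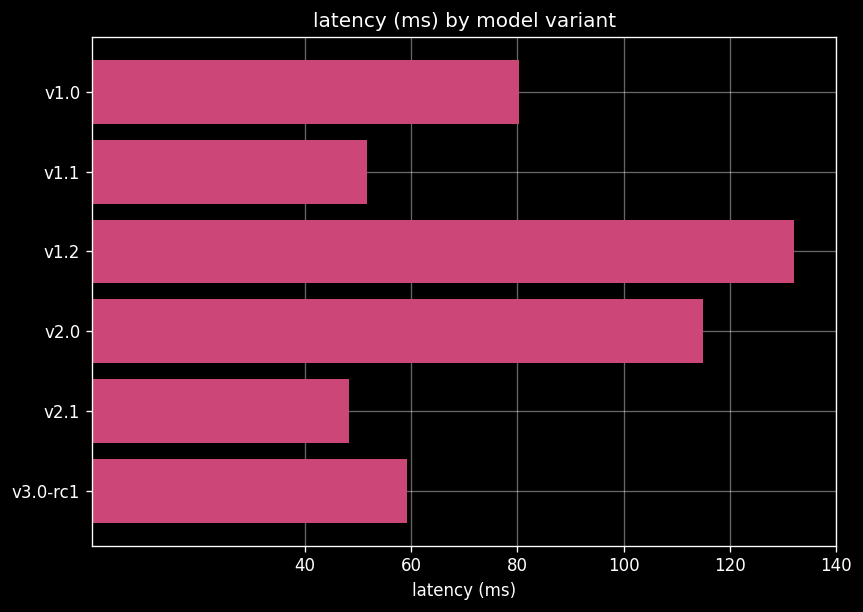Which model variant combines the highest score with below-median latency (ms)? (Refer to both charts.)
Chart 2 median latency (ms) ≈ 60; below-median model variants: v1.1, v2.1, v3.0-rc1. Among those, v2.1 has the highest score (≈ 0.8).

v2.1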